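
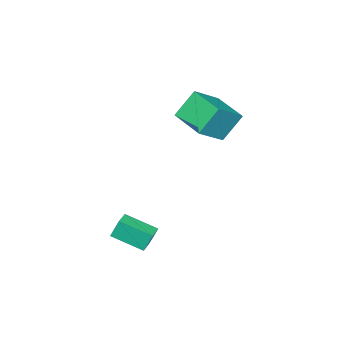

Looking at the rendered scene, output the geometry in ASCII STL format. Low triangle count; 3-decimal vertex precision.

solid 
facet normal -0.796 0.150 -0.586
outer loop
vertex -3.605 -4.304 3.827
vertex -3.051 -2.368 3.571
vertex -2.65 -4.764 2.41
endloop
endfacet
facet normal -0.273 -0.954 0.126
outer loop
vertex -1.129 -5.052 3.529
vertex -3.605 -4.304 3.827
vertex -2.65 -4.764 2.41
endloop
endfacet
facet normal -0.796 0.151 -0.586
outer loop
vertex -2.65 -4.764 2.41
vertex -3.051 -2.368 3.571
vertex -2.095 -2.828 2.154
endloop
endfacet
facet normal 0.540 -0.261 -0.801
outer loop
vertex -2.095 -2.828 2.154
vertex -1.129 -5.052 3.529
vertex -2.65 -4.764 2.41
endloop
endfacet
facet normal -0.540 0.260 0.801
outer loop
vertex -3.605 -4.304 3.827
vertex -1.53 -2.656 4.69
vertex -3.051 -2.368 3.571
endloop
endfacet
facet normal -0.273 -0.954 0.125
outer loop
vertex -2.085 -4.592 4.946
vertex -3.605 -4.304 3.827
vertex -1.129 -5.052 3.529
endloop
endfacet
facet normal -0.540 0.261 0.800
outer loop
vertex -2.085 -4.592 4.946
vertex -1.53 -2.656 4.69
vertex -3.605 -4.304 3.827
endloop
endfacet
facet normal 0.273 0.954 -0.125
outer loop
vertex -3.051 -2.368 3.571
vertex -1.53 -2.656 4.69
vertex -2.095 -2.828 2.154
endloop
endfacet
facet normal 0.540 -0.260 -0.800
outer loop
vertex -0.575 -3.116 3.273
vertex -1.129 -5.052 3.529
vertex -2.095 -2.828 2.154
endloop
endfacet
facet normal 0.273 0.954 -0.126
outer loop
vertex -2.095 -2.828 2.154
vertex -1.53 -2.656 4.69
vertex -0.575 -3.116 3.273
endloop
endfacet
facet normal 0.796 -0.150 0.586
outer loop
vertex -0.575 -3.116 3.273
vertex -2.085 -4.592 4.946
vertex -1.129 -5.052 3.529
endloop
endfacet
facet normal 0.796 -0.151 0.586
outer loop
vertex -1.53 -2.656 4.69
vertex -2.085 -4.592 4.946
vertex -0.575 -3.116 3.273
endloop
endfacet
facet normal -0.924 -0.370 -0.099
outer loop
vertex 3.386 -4.431 -0.931
vertex 2.821 -2.849 -1.575
vertex 3.636 -4.773 -1.99
endloop
endfacet
facet normal 0.315 -0.879 0.358
outer loop
vertex 4.439 -4.451 -1.905
vertex 3.386 -4.431 -0.931
vertex 3.636 -4.773 -1.99
endloop
endfacet
facet normal -0.924 -0.370 -0.098
outer loop
vertex 3.636 -4.773 -1.99
vertex 2.821 -2.849 -1.575
vertex 3.07 -3.191 -2.634
endloop
endfacet
facet normal 0.219 -0.300 -0.929
outer loop
vertex 3.07 -3.191 -2.634
vertex 4.439 -4.451 -1.905
vertex 3.636 -4.773 -1.99
endloop
endfacet
facet normal -0.219 0.300 0.929
outer loop
vertex 3.386 -4.431 -0.931
vertex 3.624 -2.527 -1.49
vertex 2.821 -2.849 -1.575
endloop
endfacet
facet normal 0.314 -0.879 0.358
outer loop
vertex 4.19 -4.109 -0.846
vertex 3.386 -4.431 -0.931
vertex 4.439 -4.451 -1.905
endloop
endfacet
facet normal -0.218 0.300 0.929
outer loop
vertex 4.19 -4.109 -0.846
vertex 3.624 -2.527 -1.49
vertex 3.386 -4.431 -0.931
endloop
endfacet
facet normal -0.315 0.879 -0.358
outer loop
vertex 2.821 -2.849 -1.575
vertex 3.624 -2.527 -1.49
vertex 3.07 -3.191 -2.634
endloop
endfacet
facet normal 0.218 -0.300 -0.929
outer loop
vertex 3.874 -2.869 -2.549
vertex 4.439 -4.451 -1.905
vertex 3.07 -3.191 -2.634
endloop
endfacet
facet normal -0.314 0.879 -0.358
outer loop
vertex 3.07 -3.191 -2.634
vertex 3.624 -2.527 -1.49
vertex 3.874 -2.869 -2.549
endloop
endfacet
facet normal 0.924 0.370 0.098
outer loop
vertex 3.874 -2.869 -2.549
vertex 4.19 -4.109 -0.846
vertex 4.439 -4.451 -1.905
endloop
endfacet
facet normal 0.924 0.370 0.098
outer loop
vertex 3.624 -2.527 -1.49
vertex 4.19 -4.109 -0.846
vertex 3.874 -2.869 -2.549
endloop
endfacet

endsolid


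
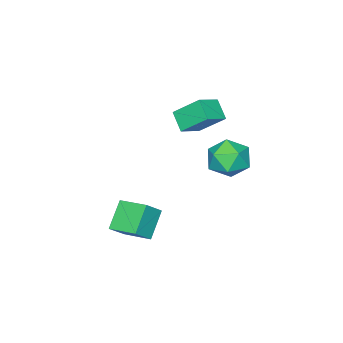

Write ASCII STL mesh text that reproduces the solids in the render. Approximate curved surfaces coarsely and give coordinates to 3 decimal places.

solid 
facet normal -0.680 -0.221 0.699
outer loop
vertex 3.454 -1.874 -1.102
vertex 3.325 -0.302 -0.731
vertex 2.565 -1.751 -1.928
endloop
endfacet
facet normal 0.079 -0.970 -0.229
outer loop
vertex 3.715 -1.378 -3.109
vertex 3.454 -1.874 -1.102
vertex 2.565 -1.751 -1.928
endloop
endfacet
facet normal -0.680 -0.221 0.699
outer loop
vertex 2.565 -1.751 -1.928
vertex 3.325 -0.302 -0.731
vertex 2.436 -0.18 -1.557
endloop
endfacet
facet normal -0.728 0.100 -0.678
outer loop
vertex 2.436 -0.18 -1.557
vertex 3.715 -1.378 -3.109
vertex 2.565 -1.751 -1.928
endloop
endfacet
facet normal 0.728 -0.100 0.678
outer loop
vertex 3.454 -1.874 -1.102
vertex 4.475 0.071 -1.912
vertex 3.325 -0.302 -0.731
endloop
endfacet
facet normal 0.080 -0.970 -0.229
outer loop
vertex 4.604 -1.5 -2.283
vertex 3.454 -1.874 -1.102
vertex 3.715 -1.378 -3.109
endloop
endfacet
facet normal 0.729 -0.100 0.678
outer loop
vertex 4.604 -1.5 -2.283
vertex 4.475 0.071 -1.912
vertex 3.454 -1.874 -1.102
endloop
endfacet
facet normal -0.080 0.970 0.229
outer loop
vertex 3.325 -0.302 -0.731
vertex 4.475 0.071 -1.912
vertex 2.436 -0.18 -1.557
endloop
endfacet
facet normal -0.729 0.100 -0.678
outer loop
vertex 3.586 0.194 -2.738
vertex 3.715 -1.378 -3.109
vertex 2.436 -0.18 -1.557
endloop
endfacet
facet normal -0.079 0.970 0.230
outer loop
vertex 2.436 -0.18 -1.557
vertex 4.475 0.071 -1.912
vertex 3.586 0.194 -2.738
endloop
endfacet
facet normal 0.680 0.221 -0.699
outer loop
vertex 3.586 0.194 -2.738
vertex 4.604 -1.5 -2.283
vertex 3.715 -1.378 -3.109
endloop
endfacet
facet normal 0.680 0.221 -0.699
outer loop
vertex 4.475 0.071 -1.912
vertex 4.604 -1.5 -2.283
vertex 3.586 0.194 -2.738
endloop
endfacet
facet normal 0.349 0.115 0.930
outer loop
vertex -2.098 0.63 0.453
vertex -2.496 -0.486 0.74
vertex -1.369 -0.336 0.298
endloop
endfacet
facet normal 0.742 0.485 0.463
outer loop
vertex -2.098 0.63 0.453
vertex -1.369 -0.336 0.298
vertex -1.411 0.538 -0.551
endloop
endfacet
facet normal 0.310 0.942 0.126
outer loop
vertex -2.098 0.63 0.453
vertex -1.411 0.538 -0.551
vertex -2.564 0.928 -0.634
endloop
endfacet
facet normal -0.350 0.854 0.384
outer loop
vertex -2.098 0.63 0.453
vertex -2.564 0.928 -0.634
vertex -3.234 0.295 0.164
endloop
endfacet
facet normal -0.325 0.343 0.881
outer loop
vertex -2.098 0.63 0.453
vertex -3.234 0.295 0.164
vertex -2.496 -0.486 0.74
endloop
endfacet
facet normal 0.999 0.027 -0.021
outer loop
vertex -1.411 0.538 -0.551
vertex -1.369 -0.336 0.298
vertex -1.386 -0.635 -0.884
endloop
endfacet
facet normal 0.364 -0.572 0.735
outer loop
vertex -1.369 -0.336 0.298
vertex -2.496 -0.486 0.74
vertex -2.056 -1.268 -0.086
endloop
endfacet
facet normal -0.726 -0.202 0.657
outer loop
vertex -2.496 -0.486 0.74
vertex -3.234 0.295 0.164
vertex -3.209 -0.878 -0.169
endloop
endfacet
facet normal -0.766 0.625 -0.147
outer loop
vertex -3.234 0.295 0.164
vertex -2.564 0.928 -0.634
vertex -3.251 -0.004 -1.018
endloop
endfacet
facet normal 0.300 0.767 -0.567
outer loop
vertex -2.564 0.928 -0.634
vertex -1.411 0.538 -0.551
vertex -2.124 0.146 -1.46
endloop
endfacet
facet normal 0.350 -0.854 -0.384
outer loop
vertex -2.522 -0.97 -1.173
vertex -1.386 -0.635 -0.884
vertex -2.056 -1.268 -0.086
endloop
endfacet
facet normal -0.310 -0.942 -0.126
outer loop
vertex -2.522 -0.97 -1.173
vertex -2.056 -1.268 -0.086
vertex -3.209 -0.878 -0.169
endloop
endfacet
facet normal -0.742 -0.485 -0.463
outer loop
vertex -2.522 -0.97 -1.173
vertex -3.209 -0.878 -0.169
vertex -3.251 -0.004 -1.018
endloop
endfacet
facet normal -0.349 -0.115 -0.930
outer loop
vertex -2.522 -0.97 -1.173
vertex -3.251 -0.004 -1.018
vertex -2.124 0.146 -1.46
endloop
endfacet
facet normal 0.325 -0.343 -0.881
outer loop
vertex -2.522 -0.97 -1.173
vertex -2.124 0.146 -1.46
vertex -1.386 -0.635 -0.884
endloop
endfacet
facet normal 0.766 -0.625 0.147
outer loop
vertex -2.056 -1.268 -0.086
vertex -1.386 -0.635 -0.884
vertex -1.369 -0.336 0.298
endloop
endfacet
facet normal -0.300 -0.767 0.567
outer loop
vertex -3.209 -0.878 -0.169
vertex -2.056 -1.268 -0.086
vertex -2.496 -0.486 0.74
endloop
endfacet
facet normal -0.999 -0.027 0.021
outer loop
vertex -3.251 -0.004 -1.018
vertex -3.209 -0.878 -0.169
vertex -3.234 0.295 0.164
endloop
endfacet
facet normal -0.364 0.572 -0.735
outer loop
vertex -2.124 0.146 -1.46
vertex -3.251 -0.004 -1.018
vertex -2.564 0.928 -0.634
endloop
endfacet
facet normal 0.726 0.202 -0.657
outer loop
vertex -1.386 -0.635 -0.884
vertex -2.124 0.146 -1.46
vertex -1.411 0.538 -0.551
endloop
endfacet
facet normal -0.914 0.051 -0.403
outer loop
vertex -2.327 -2.599 1.853
vertex -2.786 -1.325 3.054
vertex -1.936 -1.727 1.078
endloop
endfacet
facet normal 0.254 -0.704 -0.663
outer loop
vertex -0.694 -1.795 1.626
vertex -2.327 -2.599 1.853
vertex -1.936 -1.727 1.078
endloop
endfacet
facet normal -0.914 0.050 -0.403
outer loop
vertex -1.936 -1.727 1.078
vertex -2.786 -1.325 3.054
vertex -2.396 -0.453 2.279
endloop
endfacet
facet normal 0.317 0.709 -0.630
outer loop
vertex -2.396 -0.453 2.279
vertex -0.694 -1.795 1.626
vertex -1.936 -1.727 1.078
endloop
endfacet
facet normal -0.317 -0.709 0.630
outer loop
vertex -2.327 -2.599 1.853
vertex -1.544 -1.393 3.602
vertex -2.786 -1.325 3.054
endloop
endfacet
facet normal 0.254 -0.704 -0.664
outer loop
vertex -1.084 -2.667 2.401
vertex -2.327 -2.599 1.853
vertex -0.694 -1.795 1.626
endloop
endfacet
facet normal -0.317 -0.709 0.630
outer loop
vertex -1.084 -2.667 2.401
vertex -1.544 -1.393 3.602
vertex -2.327 -2.599 1.853
endloop
endfacet
facet normal -0.254 0.704 0.664
outer loop
vertex -2.786 -1.325 3.054
vertex -1.544 -1.393 3.602
vertex -2.396 -0.453 2.279
endloop
endfacet
facet normal 0.317 0.709 -0.631
outer loop
vertex -1.153 -0.521 2.827
vertex -0.694 -1.795 1.626
vertex -2.396 -0.453 2.279
endloop
endfacet
facet normal -0.254 0.704 0.664
outer loop
vertex -2.396 -0.453 2.279
vertex -1.544 -1.393 3.602
vertex -1.153 -0.521 2.827
endloop
endfacet
facet normal 0.914 -0.051 0.403
outer loop
vertex -1.153 -0.521 2.827
vertex -1.084 -2.667 2.401
vertex -0.694 -1.795 1.626
endloop
endfacet
facet normal 0.913 -0.051 0.404
outer loop
vertex -1.544 -1.393 3.602
vertex -1.084 -2.667 2.401
vertex -1.153 -0.521 2.827
endloop
endfacet

endsolid


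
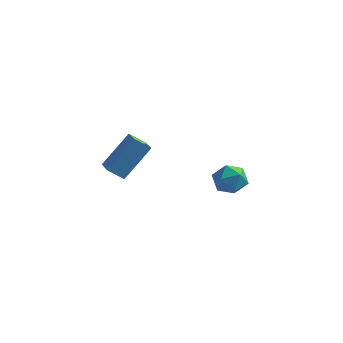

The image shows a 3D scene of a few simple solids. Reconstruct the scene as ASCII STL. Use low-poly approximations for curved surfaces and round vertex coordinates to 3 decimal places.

solid 
facet normal -0.746 0.328 0.580
outer loop
vertex 1.646 3.405 -2.675
vertex 2.194 3.609 -2.085
vertex 1.985 4.163 -2.667
endloop
endfacet
facet normal -0.907 0.407 -0.111
outer loop
vertex 1.646 3.405 -2.675
vertex 1.985 4.163 -2.667
vertex 1.891 3.758 -3.386
endloop
endfacet
facet normal -0.877 -0.236 -0.419
outer loop
vertex 1.646 3.405 -2.675
vertex 1.891 3.758 -3.386
vertex 2.042 2.953 -3.249
endloop
endfacet
facet normal -0.697 -0.713 0.081
outer loop
vertex 1.646 3.405 -2.675
vertex 2.042 2.953 -3.249
vertex 2.229 2.861 -2.445
endloop
endfacet
facet normal -0.616 -0.365 0.698
outer loop
vertex 1.646 3.405 -2.675
vertex 2.229 2.861 -2.445
vertex 2.194 3.609 -2.085
endloop
endfacet
facet normal -0.404 0.819 -0.408
outer loop
vertex 1.891 3.758 -3.386
vertex 1.985 4.163 -2.667
vertex 2.591 4.179 -3.235
endloop
endfacet
facet normal -0.145 0.690 0.709
outer loop
vertex 1.985 4.163 -2.667
vertex 2.194 3.609 -2.085
vertex 2.778 4.087 -2.431
endloop
endfacet
facet normal 0.065 -0.430 0.900
outer loop
vertex 2.194 3.609 -2.085
vertex 2.229 2.861 -2.445
vertex 2.929 3.282 -2.294
endloop
endfacet
facet normal -0.066 -0.993 -0.098
outer loop
vertex 2.229 2.861 -2.445
vertex 2.042 2.953 -3.249
vertex 2.835 2.877 -3.013
endloop
endfacet
facet normal -0.357 -0.221 -0.908
outer loop
vertex 2.042 2.953 -3.249
vertex 1.891 3.758 -3.386
vertex 2.626 3.431 -3.595
endloop
endfacet
facet normal 0.697 0.713 -0.081
outer loop
vertex 3.174 3.635 -3.005
vertex 2.591 4.179 -3.235
vertex 2.778 4.087 -2.431
endloop
endfacet
facet normal 0.877 0.236 0.419
outer loop
vertex 3.174 3.635 -3.005
vertex 2.778 4.087 -2.431
vertex 2.929 3.282 -2.294
endloop
endfacet
facet normal 0.907 -0.407 0.111
outer loop
vertex 3.174 3.635 -3.005
vertex 2.929 3.282 -2.294
vertex 2.835 2.877 -3.013
endloop
endfacet
facet normal 0.746 -0.328 -0.580
outer loop
vertex 3.174 3.635 -3.005
vertex 2.835 2.877 -3.013
vertex 2.626 3.431 -3.595
endloop
endfacet
facet normal 0.616 0.365 -0.698
outer loop
vertex 3.174 3.635 -3.005
vertex 2.626 3.431 -3.595
vertex 2.591 4.179 -3.235
endloop
endfacet
facet normal 0.066 0.993 0.098
outer loop
vertex 2.778 4.087 -2.431
vertex 2.591 4.179 -3.235
vertex 1.985 4.163 -2.667
endloop
endfacet
facet normal 0.357 0.221 0.908
outer loop
vertex 2.929 3.282 -2.294
vertex 2.778 4.087 -2.431
vertex 2.194 3.609 -2.085
endloop
endfacet
facet normal 0.404 -0.819 0.408
outer loop
vertex 2.835 2.877 -3.013
vertex 2.929 3.282 -2.294
vertex 2.229 2.861 -2.445
endloop
endfacet
facet normal 0.145 -0.690 -0.709
outer loop
vertex 2.626 3.431 -3.595
vertex 2.835 2.877 -3.013
vertex 2.042 2.953 -3.249
endloop
endfacet
facet normal -0.065 0.430 -0.900
outer loop
vertex 2.591 4.179 -3.235
vertex 2.626 3.431 -3.595
vertex 1.891 3.758 -3.386
endloop
endfacet
facet normal -0.495 0.808 -0.319
outer loop
vertex -1.233 -1.599 0.441
vertex -0.479 -0.616 1.761
vertex -0.6 -1.41 -0.062
endloop
endfacet
facet normal -0.417 -0.543 -0.729
outer loop
vertex -0.041 -2.324 0.299
vertex -1.233 -1.599 0.441
vertex -0.6 -1.41 -0.062
endloop
endfacet
facet normal -0.494 0.809 -0.319
outer loop
vertex -0.6 -1.41 -0.062
vertex -0.479 -0.616 1.761
vertex 0.154 -0.428 1.258
endloop
endfacet
facet normal 0.763 0.228 -0.605
outer loop
vertex 0.154 -0.428 1.258
vertex -0.041 -2.324 0.299
vertex -0.6 -1.41 -0.062
endloop
endfacet
facet normal -0.763 -0.228 0.605
outer loop
vertex -1.233 -1.599 0.441
vertex 0.08 -1.53 2.122
vertex -0.479 -0.616 1.761
endloop
endfacet
facet normal -0.417 -0.543 -0.728
outer loop
vertex -0.674 -2.512 0.802
vertex -1.233 -1.599 0.441
vertex -0.041 -2.324 0.299
endloop
endfacet
facet normal -0.763 -0.228 0.605
outer loop
vertex -0.674 -2.512 0.802
vertex 0.08 -1.53 2.122
vertex -1.233 -1.599 0.441
endloop
endfacet
facet normal 0.418 0.543 0.728
outer loop
vertex -0.479 -0.616 1.761
vertex 0.08 -1.53 2.122
vertex 0.154 -0.428 1.258
endloop
endfacet
facet normal 0.763 0.228 -0.605
outer loop
vertex 0.713 -1.341 1.619
vertex -0.041 -2.324 0.299
vertex 0.154 -0.428 1.258
endloop
endfacet
facet normal 0.417 0.543 0.729
outer loop
vertex 0.154 -0.428 1.258
vertex 0.08 -1.53 2.122
vertex 0.713 -1.341 1.619
endloop
endfacet
facet normal 0.494 -0.808 0.320
outer loop
vertex 0.713 -1.341 1.619
vertex -0.674 -2.512 0.802
vertex -0.041 -2.324 0.299
endloop
endfacet
facet normal 0.495 -0.808 0.319
outer loop
vertex 0.08 -1.53 2.122
vertex -0.674 -2.512 0.802
vertex 0.713 -1.341 1.619
endloop
endfacet

endsolid


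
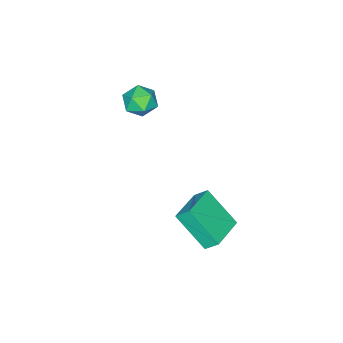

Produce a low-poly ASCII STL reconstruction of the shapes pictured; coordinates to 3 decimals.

solid 
facet normal -0.611 0.151 0.777
outer loop
vertex 2.612 0.119 2.646
vertex 3.11 -0.324 3.124
vertex 3.221 0.486 3.054
endloop
endfacet
facet normal -0.637 0.701 0.321
outer loop
vertex 2.612 0.119 2.646
vertex 3.221 0.486 3.054
vertex 3.062 0.697 2.278
endloop
endfacet
facet normal -0.836 0.449 -0.316
outer loop
vertex 2.612 0.119 2.646
vertex 3.062 0.697 2.278
vertex 2.852 0.018 1.868
endloop
endfacet
facet normal -0.933 -0.255 -0.255
outer loop
vertex 2.612 0.119 2.646
vertex 2.852 0.018 1.868
vertex 2.882 -0.613 2.391
endloop
endfacet
facet normal -0.794 -0.439 0.420
outer loop
vertex 2.612 0.119 2.646
vertex 2.882 -0.613 2.391
vertex 3.11 -0.324 3.124
endloop
endfacet
facet normal 0.021 0.966 0.258
outer loop
vertex 3.062 0.697 2.278
vertex 3.221 0.486 3.054
vertex 3.838 0.613 2.529
endloop
endfacet
facet normal 0.063 0.077 0.995
outer loop
vertex 3.221 0.486 3.054
vertex 3.11 -0.324 3.124
vertex 3.868 -0.018 3.052
endloop
endfacet
facet normal -0.230 -0.879 0.418
outer loop
vertex 3.11 -0.324 3.124
vertex 2.882 -0.613 2.391
vertex 3.658 -0.697 2.642
endloop
endfacet
facet normal -0.455 -0.581 -0.675
outer loop
vertex 2.882 -0.613 2.391
vertex 2.852 0.018 1.868
vertex 3.499 -0.486 1.866
endloop
endfacet
facet normal -0.299 0.559 -0.773
outer loop
vertex 2.852 0.018 1.868
vertex 3.062 0.697 2.278
vertex 3.61 0.324 1.796
endloop
endfacet
facet normal 0.933 0.255 0.255
outer loop
vertex 4.108 -0.119 2.274
vertex 3.838 0.613 2.529
vertex 3.868 -0.018 3.052
endloop
endfacet
facet normal 0.836 -0.449 0.316
outer loop
vertex 4.108 -0.119 2.274
vertex 3.868 -0.018 3.052
vertex 3.658 -0.697 2.642
endloop
endfacet
facet normal 0.637 -0.701 -0.321
outer loop
vertex 4.108 -0.119 2.274
vertex 3.658 -0.697 2.642
vertex 3.499 -0.486 1.866
endloop
endfacet
facet normal 0.611 -0.151 -0.777
outer loop
vertex 4.108 -0.119 2.274
vertex 3.499 -0.486 1.866
vertex 3.61 0.324 1.796
endloop
endfacet
facet normal 0.794 0.439 -0.420
outer loop
vertex 4.108 -0.119 2.274
vertex 3.61 0.324 1.796
vertex 3.838 0.613 2.529
endloop
endfacet
facet normal 0.455 0.581 0.675
outer loop
vertex 3.868 -0.018 3.052
vertex 3.838 0.613 2.529
vertex 3.221 0.486 3.054
endloop
endfacet
facet normal 0.299 -0.559 0.773
outer loop
vertex 3.658 -0.697 2.642
vertex 3.868 -0.018 3.052
vertex 3.11 -0.324 3.124
endloop
endfacet
facet normal -0.021 -0.966 -0.258
outer loop
vertex 3.499 -0.486 1.866
vertex 3.658 -0.697 2.642
vertex 2.882 -0.613 2.391
endloop
endfacet
facet normal -0.063 -0.077 -0.995
outer loop
vertex 3.61 0.324 1.796
vertex 3.499 -0.486 1.866
vertex 2.852 0.018 1.868
endloop
endfacet
facet normal 0.230 0.879 -0.418
outer loop
vertex 3.838 0.613 2.529
vertex 3.61 0.324 1.796
vertex 3.062 0.697 2.278
endloop
endfacet
facet normal -0.974 -0.192 -0.121
outer loop
vertex 3.316 2.82 -2.333
vertex 3.131 3.38 -1.735
vertex 3.203 4.275 -3.73
endloop
endfacet
facet normal 0.220 -0.667 -0.712
outer loop
vertex 4.849 4.6 -3.525
vertex 3.316 2.82 -2.333
vertex 3.203 4.275 -3.73
endloop
endfacet
facet normal -0.974 -0.192 -0.121
outer loop
vertex 3.203 4.275 -3.73
vertex 3.131 3.38 -1.735
vertex 3.018 4.835 -3.132
endloop
endfacet
facet normal -0.056 0.720 -0.692
outer loop
vertex 3.018 4.835 -3.132
vertex 4.849 4.6 -3.525
vertex 3.203 4.275 -3.73
endloop
endfacet
facet normal 0.056 -0.720 0.692
outer loop
vertex 3.316 2.82 -2.333
vertex 4.777 3.705 -1.53
vertex 3.131 3.38 -1.735
endloop
endfacet
facet normal 0.220 -0.667 -0.712
outer loop
vertex 4.962 3.145 -2.128
vertex 3.316 2.82 -2.333
vertex 4.849 4.6 -3.525
endloop
endfacet
facet normal 0.056 -0.720 0.692
outer loop
vertex 4.962 3.145 -2.128
vertex 4.777 3.705 -1.53
vertex 3.316 2.82 -2.333
endloop
endfacet
facet normal -0.220 0.667 0.712
outer loop
vertex 3.131 3.38 -1.735
vertex 4.777 3.705 -1.53
vertex 3.018 4.835 -3.132
endloop
endfacet
facet normal -0.056 0.720 -0.692
outer loop
vertex 4.664 5.16 -2.927
vertex 4.849 4.6 -3.525
vertex 3.018 4.835 -3.132
endloop
endfacet
facet normal -0.220 0.667 0.712
outer loop
vertex 3.018 4.835 -3.132
vertex 4.777 3.705 -1.53
vertex 4.664 5.16 -2.927
endloop
endfacet
facet normal 0.974 0.192 0.121
outer loop
vertex 4.664 5.16 -2.927
vertex 4.962 3.145 -2.128
vertex 4.849 4.6 -3.525
endloop
endfacet
facet normal 0.974 0.192 0.121
outer loop
vertex 4.777 3.705 -1.53
vertex 4.962 3.145 -2.128
vertex 4.664 5.16 -2.927
endloop
endfacet

endsolid


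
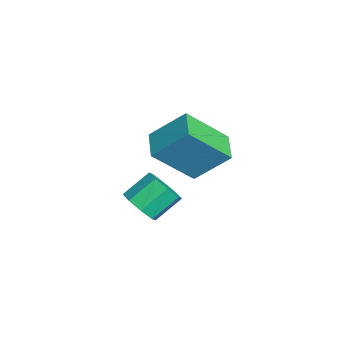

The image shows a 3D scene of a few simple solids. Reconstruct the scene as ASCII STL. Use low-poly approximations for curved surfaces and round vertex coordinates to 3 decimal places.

solid 
facet normal -0.978 0.047 0.202
outer loop
vertex -0.737 -0.387 0.154
vertex -0.435 0.83 1.331
vertex -0.969 1.086 -1.31
endloop
endfacet
facet normal -0.176 -0.708 -0.684
outer loop
vertex 0.195 1.03 -1.551
vertex -0.737 -0.387 0.154
vertex -0.969 1.086 -1.31
endloop
endfacet
facet normal -0.978 0.047 0.202
outer loop
vertex -0.969 1.086 -1.31
vertex -0.435 0.83 1.331
vertex -0.667 2.303 -0.133
endloop
endfacet
facet normal -0.111 0.705 -0.700
outer loop
vertex -0.667 2.303 -0.133
vertex 0.195 1.03 -1.551
vertex -0.969 1.086 -1.31
endloop
endfacet
facet normal 0.111 -0.705 0.700
outer loop
vertex -0.737 -0.387 0.154
vertex 0.729 0.774 1.09
vertex -0.435 0.83 1.331
endloop
endfacet
facet normal -0.176 -0.708 -0.684
outer loop
vertex 0.427 -0.443 -0.087
vertex -0.737 -0.387 0.154
vertex 0.195 1.03 -1.551
endloop
endfacet
facet normal 0.111 -0.705 0.700
outer loop
vertex 0.427 -0.443 -0.087
vertex 0.729 0.774 1.09
vertex -0.737 -0.387 0.154
endloop
endfacet
facet normal 0.176 0.708 0.684
outer loop
vertex -0.435 0.83 1.331
vertex 0.729 0.774 1.09
vertex -0.667 2.303 -0.133
endloop
endfacet
facet normal -0.111 0.705 -0.700
outer loop
vertex 0.497 2.247 -0.374
vertex 0.195 1.03 -1.551
vertex -0.667 2.303 -0.133
endloop
endfacet
facet normal 0.176 0.708 0.684
outer loop
vertex -0.667 2.303 -0.133
vertex 0.729 0.774 1.09
vertex 0.497 2.247 -0.374
endloop
endfacet
facet normal 0.978 -0.047 -0.202
outer loop
vertex 0.497 2.247 -0.374
vertex 0.427 -0.443 -0.087
vertex 0.195 1.03 -1.551
endloop
endfacet
facet normal 0.978 -0.047 -0.202
outer loop
vertex 0.729 0.774 1.09
vertex 0.427 -0.443 -0.087
vertex 0.497 2.247 -0.374
endloop
endfacet
facet normal 0.292 -0.745 -0.600
outer loop
vertex -0.633 -1.106 -3.108
vertex -0.941 -0.72 -3.737
vertex -0.228 -0.732 -3.375
endloop
endfacet
facet normal 0.691 -0.269 0.671
outer loop
vertex -0.633 -1.106 -3.108
vertex -0.228 -0.732 -3.375
vertex -1.01 -0.146 -2.334
endloop
endfacet
facet normal 0.691 -0.269 0.671
outer loop
vertex -1.01 -0.146 -2.334
vertex -0.228 -0.732 -3.375
vertex -0.606 0.228 -2.6
endloop
endfacet
facet normal -0.293 0.744 0.601
outer loop
vertex -1.01 -0.146 -2.334
vertex -0.606 0.228 -2.6
vertex -1.319 0.24 -2.963
endloop
endfacet
facet normal 0.292 -0.745 -0.600
outer loop
vertex -0.228 -0.732 -3.375
vertex -0.941 -0.72 -3.737
vertex -0.241 -0.351 -3.854
endloop
endfacet
facet normal 0.956 0.242 0.167
outer loop
vertex -0.228 -0.732 -3.375
vertex -0.241 -0.351 -3.854
vertex -0.606 0.228 -2.6
endloop
endfacet
facet normal 0.956 0.242 0.167
outer loop
vertex -0.606 0.228 -2.6
vertex -0.241 -0.351 -3.854
vertex -0.619 0.609 -3.079
endloop
endfacet
facet normal -0.293 0.744 0.600
outer loop
vertex -0.606 0.228 -2.6
vertex -0.619 0.609 -3.079
vertex -1.319 0.24 -2.963
endloop
endfacet
facet normal 0.292 -0.744 -0.601
outer loop
vertex -0.241 -0.351 -3.854
vertex -0.941 -0.72 -3.737
vertex -0.664 -0.186 -4.264
endloop
endfacet
facet normal 0.661 0.612 -0.435
outer loop
vertex -0.241 -0.351 -3.854
vertex -0.664 -0.186 -4.264
vertex -0.619 0.609 -3.079
endloop
endfacet
facet normal 0.661 0.611 -0.435
outer loop
vertex -0.619 0.609 -3.079
vertex -0.664 -0.186 -4.264
vertex -1.042 0.774 -3.49
endloop
endfacet
facet normal -0.293 0.744 0.600
outer loop
vertex -0.619 0.609 -3.079
vertex -1.042 0.774 -3.49
vertex -1.319 0.24 -2.963
endloop
endfacet
facet normal 0.292 -0.744 -0.600
outer loop
vertex -0.664 -0.186 -4.264
vertex -0.941 -0.72 -3.737
vertex -1.25 -0.334 -4.366
endloop
endfacet
facet normal -0.021 0.622 -0.782
outer loop
vertex -0.664 -0.186 -4.264
vertex -1.25 -0.334 -4.366
vertex -1.042 0.774 -3.49
endloop
endfacet
facet normal -0.021 0.622 -0.782
outer loop
vertex -1.042 0.774 -3.49
vertex -1.25 -0.334 -4.366
vertex -1.627 0.626 -3.592
endloop
endfacet
facet normal -0.293 0.744 0.600
outer loop
vertex -1.042 0.774 -3.49
vertex -1.627 0.626 -3.592
vertex -1.319 0.24 -2.963
endloop
endfacet
facet normal 0.293 -0.744 -0.601
outer loop
vertex -1.25 -0.334 -4.366
vertex -0.941 -0.72 -3.737
vertex -1.654 -0.708 -4.1
endloop
endfacet
facet normal -0.691 0.269 -0.671
outer loop
vertex -1.25 -0.334 -4.366
vertex -1.654 -0.708 -4.1
vertex -1.627 0.626 -3.592
endloop
endfacet
facet normal -0.691 0.269 -0.671
outer loop
vertex -1.627 0.626 -3.592
vertex -1.654 -0.708 -4.1
vertex -2.032 0.252 -3.325
endloop
endfacet
facet normal -0.292 0.745 0.600
outer loop
vertex -1.627 0.626 -3.592
vertex -2.032 0.252 -3.325
vertex -1.319 0.24 -2.963
endloop
endfacet
facet normal 0.293 -0.744 -0.600
outer loop
vertex -1.654 -0.708 -4.1
vertex -0.941 -0.72 -3.737
vertex -1.641 -1.089 -3.621
endloop
endfacet
facet normal -0.956 -0.242 -0.167
outer loop
vertex -1.654 -0.708 -4.1
vertex -1.641 -1.089 -3.621
vertex -2.032 0.252 -3.325
endloop
endfacet
facet normal -0.956 -0.242 -0.167
outer loop
vertex -2.032 0.252 -3.325
vertex -1.641 -1.089 -3.621
vertex -2.019 -0.129 -2.846
endloop
endfacet
facet normal -0.292 0.745 0.600
outer loop
vertex -2.032 0.252 -3.325
vertex -2.019 -0.129 -2.846
vertex -1.319 0.24 -2.963
endloop
endfacet
facet normal 0.293 -0.744 -0.600
outer loop
vertex -1.641 -1.089 -3.621
vertex -0.941 -0.72 -3.737
vertex -1.218 -1.254 -3.21
endloop
endfacet
facet normal -0.661 -0.611 0.435
outer loop
vertex -1.641 -1.089 -3.621
vertex -1.218 -1.254 -3.21
vertex -2.019 -0.129 -2.846
endloop
endfacet
facet normal -0.661 -0.611 0.436
outer loop
vertex -2.019 -0.129 -2.846
vertex -1.218 -1.254 -3.21
vertex -1.596 -0.294 -2.436
endloop
endfacet
facet normal -0.292 0.744 0.601
outer loop
vertex -2.019 -0.129 -2.846
vertex -1.596 -0.294 -2.436
vertex -1.319 0.24 -2.963
endloop
endfacet
facet normal 0.293 -0.744 -0.600
outer loop
vertex -1.218 -1.254 -3.21
vertex -0.941 -0.72 -3.737
vertex -0.633 -1.106 -3.108
endloop
endfacet
facet normal 0.021 -0.622 0.782
outer loop
vertex -1.218 -1.254 -3.21
vertex -0.633 -1.106 -3.108
vertex -1.596 -0.294 -2.436
endloop
endfacet
facet normal 0.021 -0.622 0.782
outer loop
vertex -1.596 -0.294 -2.436
vertex -0.633 -1.106 -3.108
vertex -1.01 -0.146 -2.334
endloop
endfacet
facet normal -0.292 0.744 0.600
outer loop
vertex -1.596 -0.294 -2.436
vertex -1.01 -0.146 -2.334
vertex -1.319 0.24 -2.963
endloop
endfacet

endsolid


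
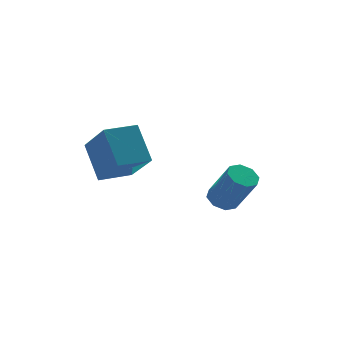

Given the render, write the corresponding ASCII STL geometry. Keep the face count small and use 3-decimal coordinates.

solid 
facet normal -0.996 -0.079 0.042
outer loop
vertex -4.029 -3.534 3.712
vertex -4.207 -2.039 2.292
vertex -3.987 -4.75 2.426
endloop
endfacet
facet normal 0.086 -0.722 0.686
outer loop
vertex -2.613 -4.641 2.368
vertex -4.029 -3.534 3.712
vertex -3.987 -4.75 2.426
endloop
endfacet
facet normal -0.996 -0.079 0.042
outer loop
vertex -3.987 -4.75 2.426
vertex -4.207 -2.039 2.292
vertex -4.165 -3.255 1.006
endloop
endfacet
facet normal 0.024 -0.687 -0.726
outer loop
vertex -4.165 -3.255 1.006
vertex -2.613 -4.641 2.368
vertex -3.987 -4.75 2.426
endloop
endfacet
facet normal -0.024 0.687 0.726
outer loop
vertex -4.029 -3.534 3.712
vertex -2.833 -1.93 2.234
vertex -4.207 -2.039 2.292
endloop
endfacet
facet normal 0.086 -0.722 0.686
outer loop
vertex -2.655 -3.425 3.654
vertex -4.029 -3.534 3.712
vertex -2.613 -4.641 2.368
endloop
endfacet
facet normal -0.024 0.687 0.726
outer loop
vertex -2.655 -3.425 3.654
vertex -2.833 -1.93 2.234
vertex -4.029 -3.534 3.712
endloop
endfacet
facet normal -0.086 0.722 -0.686
outer loop
vertex -4.207 -2.039 2.292
vertex -2.833 -1.93 2.234
vertex -4.165 -3.255 1.006
endloop
endfacet
facet normal 0.024 -0.687 -0.726
outer loop
vertex -2.791 -3.146 0.948
vertex -2.613 -4.641 2.368
vertex -4.165 -3.255 1.006
endloop
endfacet
facet normal -0.086 0.722 -0.686
outer loop
vertex -4.165 -3.255 1.006
vertex -2.833 -1.93 2.234
vertex -2.791 -3.146 0.948
endloop
endfacet
facet normal 0.996 0.079 -0.042
outer loop
vertex -2.791 -3.146 0.948
vertex -2.655 -3.425 3.654
vertex -2.613 -4.641 2.368
endloop
endfacet
facet normal 0.996 0.079 -0.042
outer loop
vertex -2.833 -1.93 2.234
vertex -2.655 -3.425 3.654
vertex -2.791 -3.146 0.948
endloop
endfacet
facet normal -0.253 0.453 -0.854
outer loop
vertex 1.498 -2.759 -1.125
vertex 0.936 -3.141 -1.161
vertex 1.091 -2.538 -0.887
endloop
endfacet
facet normal 0.570 0.784 0.247
outer loop
vertex 1.498 -2.759 -1.125
vertex 1.091 -2.538 -0.887
vertex 1.966 -3.597 0.457
endloop
endfacet
facet normal 0.570 0.784 0.247
outer loop
vertex 1.966 -3.597 0.457
vertex 1.091 -2.538 -0.887
vertex 1.559 -3.376 0.694
endloop
endfacet
facet normal 0.253 -0.452 0.855
outer loop
vertex 1.966 -3.597 0.457
vertex 1.559 -3.376 0.694
vertex 1.404 -3.979 0.421
endloop
endfacet
facet normal -0.252 0.453 -0.855
outer loop
vertex 1.091 -2.538 -0.887
vertex 0.936 -3.141 -1.161
vertex 0.593 -2.67 -0.81
endloop
endfacet
facet normal -0.150 0.855 0.497
outer loop
vertex 1.091 -2.538 -0.887
vertex 0.593 -2.67 -0.81
vertex 1.559 -3.376 0.694
endloop
endfacet
facet normal -0.149 0.855 0.497
outer loop
vertex 1.559 -3.376 0.694
vertex 0.593 -2.67 -0.81
vertex 1.061 -3.508 0.772
endloop
endfacet
facet normal 0.254 -0.452 0.855
outer loop
vertex 1.559 -3.376 0.694
vertex 1.061 -3.508 0.772
vertex 1.404 -3.979 0.421
endloop
endfacet
facet normal -0.254 0.452 -0.855
outer loop
vertex 0.593 -2.67 -0.81
vertex 0.936 -3.141 -1.161
vertex 0.297 -3.078 -0.938
endloop
endfacet
facet normal -0.782 0.424 0.456
outer loop
vertex 0.593 -2.67 -0.81
vertex 0.297 -3.078 -0.938
vertex 1.061 -3.508 0.772
endloop
endfacet
facet normal -0.783 0.424 0.456
outer loop
vertex 1.061 -3.508 0.772
vertex 0.297 -3.078 -0.938
vertex 0.765 -3.916 0.643
endloop
endfacet
facet normal 0.252 -0.453 0.855
outer loop
vertex 1.061 -3.508 0.772
vertex 0.765 -3.916 0.643
vertex 1.404 -3.979 0.421
endloop
endfacet
facet normal -0.253 0.453 -0.854
outer loop
vertex 0.297 -3.078 -0.938
vertex 0.936 -3.141 -1.161
vertex 0.374 -3.523 -1.197
endloop
endfacet
facet normal -0.956 -0.252 0.149
outer loop
vertex 0.297 -3.078 -0.938
vertex 0.374 -3.523 -1.197
vertex 0.765 -3.916 0.643
endloop
endfacet
facet normal -0.956 -0.252 0.149
outer loop
vertex 0.765 -3.916 0.643
vertex 0.374 -3.523 -1.197
vertex 0.842 -4.361 0.385
endloop
endfacet
facet normal 0.253 -0.452 0.855
outer loop
vertex 0.765 -3.916 0.643
vertex 0.842 -4.361 0.385
vertex 1.404 -3.979 0.421
endloop
endfacet
facet normal -0.253 0.452 -0.855
outer loop
vertex 0.374 -3.523 -1.197
vertex 0.936 -3.141 -1.161
vertex 0.781 -3.744 -1.434
endloop
endfacet
facet normal -0.569 -0.784 -0.247
outer loop
vertex 0.374 -3.523 -1.197
vertex 0.781 -3.744 -1.434
vertex 0.842 -4.361 0.385
endloop
endfacet
facet normal -0.570 -0.784 -0.247
outer loop
vertex 0.842 -4.361 0.385
vertex 0.781 -3.744 -1.434
vertex 1.249 -4.582 0.147
endloop
endfacet
facet normal 0.253 -0.453 0.854
outer loop
vertex 0.842 -4.361 0.385
vertex 1.249 -4.582 0.147
vertex 1.404 -3.979 0.421
endloop
endfacet
facet normal -0.254 0.452 -0.855
outer loop
vertex 0.781 -3.744 -1.434
vertex 0.936 -3.141 -1.161
vertex 1.279 -3.612 -1.512
endloop
endfacet
facet normal 0.149 -0.855 -0.497
outer loop
vertex 0.781 -3.744 -1.434
vertex 1.279 -3.612 -1.512
vertex 1.249 -4.582 0.147
endloop
endfacet
facet normal 0.150 -0.855 -0.497
outer loop
vertex 1.249 -4.582 0.147
vertex 1.279 -3.612 -1.512
vertex 1.747 -4.45 0.07
endloop
endfacet
facet normal 0.252 -0.453 0.855
outer loop
vertex 1.249 -4.582 0.147
vertex 1.747 -4.45 0.07
vertex 1.404 -3.979 0.421
endloop
endfacet
facet normal -0.252 0.453 -0.855
outer loop
vertex 1.279 -3.612 -1.512
vertex 0.936 -3.141 -1.161
vertex 1.575 -3.204 -1.383
endloop
endfacet
facet normal 0.783 -0.424 -0.456
outer loop
vertex 1.279 -3.612 -1.512
vertex 1.575 -3.204 -1.383
vertex 1.747 -4.45 0.07
endloop
endfacet
facet normal 0.782 -0.424 -0.456
outer loop
vertex 1.747 -4.45 0.07
vertex 1.575 -3.204 -1.383
vertex 2.043 -4.042 0.198
endloop
endfacet
facet normal 0.254 -0.452 0.855
outer loop
vertex 1.747 -4.45 0.07
vertex 2.043 -4.042 0.198
vertex 1.404 -3.979 0.421
endloop
endfacet
facet normal -0.253 0.452 -0.855
outer loop
vertex 1.575 -3.204 -1.383
vertex 0.936 -3.141 -1.161
vertex 1.498 -2.759 -1.125
endloop
endfacet
facet normal 0.956 0.252 -0.149
outer loop
vertex 1.575 -3.204 -1.383
vertex 1.498 -2.759 -1.125
vertex 2.043 -4.042 0.198
endloop
endfacet
facet normal 0.956 0.252 -0.149
outer loop
vertex 2.043 -4.042 0.198
vertex 1.498 -2.759 -1.125
vertex 1.966 -3.597 0.457
endloop
endfacet
facet normal 0.253 -0.453 0.854
outer loop
vertex 2.043 -4.042 0.198
vertex 1.966 -3.597 0.457
vertex 1.404 -3.979 0.421
endloop
endfacet

endsolid


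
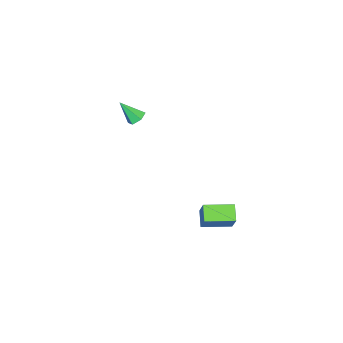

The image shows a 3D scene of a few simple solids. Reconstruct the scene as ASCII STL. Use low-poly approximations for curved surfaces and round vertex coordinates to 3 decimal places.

solid 
facet normal -0.398 -0.315 -0.861
outer loop
vertex 1.516 2.515 -2.246
vertex 0.695 3.928 -2.383
vertex 2.3 2.921 -2.757
endloop
endfacet
facet normal 0.501 -0.862 0.083
outer loop
vertex 2.845 3.352 -1.577
vertex 1.516 2.515 -2.246
vertex 2.3 2.921 -2.757
endloop
endfacet
facet normal -0.399 -0.315 -0.861
outer loop
vertex 2.3 2.921 -2.757
vertex 0.695 3.928 -2.383
vertex 1.478 4.334 -2.894
endloop
endfacet
facet normal 0.769 0.399 -0.501
outer loop
vertex 1.478 4.334 -2.894
vertex 2.845 3.352 -1.577
vertex 2.3 2.921 -2.757
endloop
endfacet
facet normal -0.769 -0.398 0.500
outer loop
vertex 1.516 2.515 -2.246
vertex 1.24 4.359 -1.203
vertex 0.695 3.928 -2.383
endloop
endfacet
facet normal 0.501 -0.862 0.083
outer loop
vertex 2.062 2.946 -1.066
vertex 1.516 2.515 -2.246
vertex 2.845 3.352 -1.577
endloop
endfacet
facet normal -0.768 -0.398 0.501
outer loop
vertex 2.062 2.946 -1.066
vertex 1.24 4.359 -1.203
vertex 1.516 2.515 -2.246
endloop
endfacet
facet normal -0.501 0.861 -0.083
outer loop
vertex 0.695 3.928 -2.383
vertex 1.24 4.359 -1.203
vertex 1.478 4.334 -2.894
endloop
endfacet
facet normal 0.769 0.398 -0.501
outer loop
vertex 2.024 4.765 -1.714
vertex 2.845 3.352 -1.577
vertex 1.478 4.334 -2.894
endloop
endfacet
facet normal -0.500 0.862 -0.083
outer loop
vertex 1.478 4.334 -2.894
vertex 1.24 4.359 -1.203
vertex 2.024 4.765 -1.714
endloop
endfacet
facet normal 0.399 0.315 0.861
outer loop
vertex 2.024 4.765 -1.714
vertex 2.062 2.946 -1.066
vertex 2.845 3.352 -1.577
endloop
endfacet
facet normal 0.398 0.315 0.861
outer loop
vertex 1.24 4.359 -1.203
vertex 2.062 2.946 -1.066
vertex 2.024 4.765 -1.714
endloop
endfacet
facet normal -0.136 0.615 -0.777
outer loop
vertex -2.666 -2.73 -0.072
vertex -2.991 -3.152 -0.349
vertex -3.26 -2.755 0.012
endloop
endfacet
facet normal 0.095 0.541 0.835
outer loop
vertex -2.666 -2.73 -0.072
vertex -3.26 -2.755 0.012
vertex -2.789 -4.068 0.809
endloop
endfacet
facet normal -0.135 0.615 -0.777
outer loop
vertex -3.26 -2.755 0.012
vertex -2.991 -3.152 -0.349
vertex -3.585 -3.176 -0.265
endloop
endfacet
facet normal -0.739 0.136 0.660
outer loop
vertex -3.26 -2.755 0.012
vertex -3.585 -3.176 -0.265
vertex -2.789 -4.068 0.809
endloop
endfacet
facet normal -0.135 0.615 -0.777
outer loop
vertex -3.585 -3.176 -0.265
vertex -2.991 -3.152 -0.349
vertex -3.316 -3.573 -0.626
endloop
endfacet
facet normal -0.790 -0.608 0.080
outer loop
vertex -3.585 -3.176 -0.265
vertex -3.316 -3.573 -0.626
vertex -2.789 -4.068 0.809
endloop
endfacet
facet normal -0.135 0.615 -0.777
outer loop
vertex -3.316 -3.573 -0.626
vertex -2.991 -3.152 -0.349
vertex -2.722 -3.549 -0.71
endloop
endfacet
facet normal -0.008 -0.946 -0.324
outer loop
vertex -3.316 -3.573 -0.626
vertex -2.722 -3.549 -0.71
vertex -2.789 -4.068 0.809
endloop
endfacet
facet normal -0.136 0.615 -0.777
outer loop
vertex -2.722 -3.549 -0.71
vertex -2.991 -3.152 -0.349
vertex -2.397 -3.127 -0.433
endloop
endfacet
facet normal 0.828 -0.541 -0.148
outer loop
vertex -2.722 -3.549 -0.71
vertex -2.397 -3.127 -0.433
vertex -2.789 -4.068 0.809
endloop
endfacet
facet normal -0.136 0.615 -0.777
outer loop
vertex -2.397 -3.127 -0.433
vertex -2.991 -3.152 -0.349
vertex -2.666 -2.73 -0.072
endloop
endfacet
facet normal 0.879 0.203 0.431
outer loop
vertex -2.397 -3.127 -0.433
vertex -2.666 -2.73 -0.072
vertex -2.789 -4.068 0.809
endloop
endfacet

endsolid


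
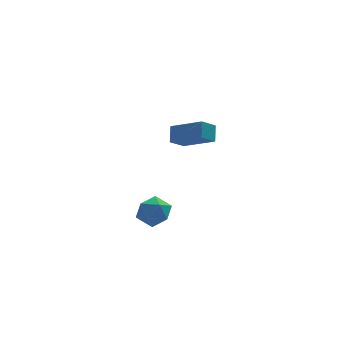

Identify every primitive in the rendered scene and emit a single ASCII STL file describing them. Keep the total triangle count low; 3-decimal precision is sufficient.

solid 
facet normal -0.662 0.614 -0.429
outer loop
vertex 0.973 3.649 1.092
vertex 1.121 4.224 1.687
vertex 1.621 3.999 0.593
endloop
endfacet
facet normal -0.176 -0.684 -0.708
outer loop
vertex 2.699 2.996 1.293
vertex 0.973 3.649 1.092
vertex 1.621 3.999 0.593
endloop
endfacet
facet normal -0.662 0.615 -0.429
outer loop
vertex 1.621 3.999 0.593
vertex 1.121 4.224 1.687
vertex 1.769 4.573 1.188
endloop
endfacet
facet normal 0.729 0.393 -0.560
outer loop
vertex 1.769 4.573 1.188
vertex 2.699 2.996 1.293
vertex 1.621 3.999 0.593
endloop
endfacet
facet normal -0.729 -0.392 0.561
outer loop
vertex 0.973 3.649 1.092
vertex 2.199 3.221 2.387
vertex 1.121 4.224 1.687
endloop
endfacet
facet normal -0.176 -0.684 -0.708
outer loop
vertex 2.051 2.647 1.792
vertex 0.973 3.649 1.092
vertex 2.699 2.996 1.293
endloop
endfacet
facet normal -0.729 -0.393 0.560
outer loop
vertex 2.051 2.647 1.792
vertex 2.199 3.221 2.387
vertex 0.973 3.649 1.092
endloop
endfacet
facet normal 0.177 0.684 0.708
outer loop
vertex 1.121 4.224 1.687
vertex 2.199 3.221 2.387
vertex 1.769 4.573 1.188
endloop
endfacet
facet normal 0.729 0.393 -0.561
outer loop
vertex 2.847 3.571 1.888
vertex 2.699 2.996 1.293
vertex 1.769 4.573 1.188
endloop
endfacet
facet normal 0.176 0.684 0.708
outer loop
vertex 1.769 4.573 1.188
vertex 2.199 3.221 2.387
vertex 2.847 3.571 1.888
endloop
endfacet
facet normal 0.662 -0.615 0.429
outer loop
vertex 2.847 3.571 1.888
vertex 2.051 2.647 1.792
vertex 2.699 2.996 1.293
endloop
endfacet
facet normal 0.662 -0.615 0.428
outer loop
vertex 2.199 3.221 2.387
vertex 2.051 2.647 1.792
vertex 2.847 3.571 1.888
endloop
endfacet
facet normal -0.435 0.553 0.711
outer loop
vertex -1.088 -0.771 0.395
vertex -1.21 -1.403 0.812
vertex -0.56 -1.005 0.9
endloop
endfacet
facet normal 0.062 0.929 0.365
outer loop
vertex -1.088 -0.771 0.395
vertex -0.56 -1.005 0.9
vertex -0.343 -0.748 0.21
endloop
endfacet
facet normal -0.110 0.939 -0.327
outer loop
vertex -1.088 -0.771 0.395
vertex -0.343 -0.748 0.21
vertex -0.859 -0.988 -0.305
endloop
endfacet
facet normal -0.714 0.568 -0.410
outer loop
vertex -1.088 -0.771 0.395
vertex -0.859 -0.988 -0.305
vertex -1.395 -1.393 0.067
endloop
endfacet
facet normal -0.915 0.330 0.232
outer loop
vertex -1.088 -0.771 0.395
vertex -1.395 -1.393 0.067
vertex -1.21 -1.403 0.812
endloop
endfacet
facet normal 0.685 0.586 0.434
outer loop
vertex -0.343 -0.748 0.21
vertex -0.56 -1.005 0.9
vertex -0.005 -1.367 0.513
endloop
endfacet
facet normal -0.121 -0.022 0.992
outer loop
vertex -0.56 -1.005 0.9
vertex -1.21 -1.403 0.812
vertex -0.541 -1.772 0.885
endloop
endfacet
facet normal -0.898 -0.384 0.218
outer loop
vertex -1.21 -1.403 0.812
vertex -1.395 -1.393 0.067
vertex -1.057 -2.012 0.37
endloop
endfacet
facet normal -0.571 0.002 -0.821
outer loop
vertex -1.395 -1.393 0.067
vertex -0.859 -0.988 -0.305
vertex -0.84 -1.755 -0.32
endloop
endfacet
facet normal 0.407 0.601 -0.688
outer loop
vertex -0.859 -0.988 -0.305
vertex -0.343 -0.748 0.21
vertex -0.19 -1.357 -0.232
endloop
endfacet
facet normal 0.714 -0.568 0.410
outer loop
vertex -0.312 -1.989 0.185
vertex -0.005 -1.367 0.513
vertex -0.541 -1.772 0.885
endloop
endfacet
facet normal 0.110 -0.939 0.327
outer loop
vertex -0.312 -1.989 0.185
vertex -0.541 -1.772 0.885
vertex -1.057 -2.012 0.37
endloop
endfacet
facet normal -0.062 -0.929 -0.365
outer loop
vertex -0.312 -1.989 0.185
vertex -1.057 -2.012 0.37
vertex -0.84 -1.755 -0.32
endloop
endfacet
facet normal 0.435 -0.553 -0.711
outer loop
vertex -0.312 -1.989 0.185
vertex -0.84 -1.755 -0.32
vertex -0.19 -1.357 -0.232
endloop
endfacet
facet normal 0.915 -0.330 -0.232
outer loop
vertex -0.312 -1.989 0.185
vertex -0.19 -1.357 -0.232
vertex -0.005 -1.367 0.513
endloop
endfacet
facet normal 0.571 -0.002 0.821
outer loop
vertex -0.541 -1.772 0.885
vertex -0.005 -1.367 0.513
vertex -0.56 -1.005 0.9
endloop
endfacet
facet normal -0.407 -0.601 0.688
outer loop
vertex -1.057 -2.012 0.37
vertex -0.541 -1.772 0.885
vertex -1.21 -1.403 0.812
endloop
endfacet
facet normal -0.685 -0.586 -0.434
outer loop
vertex -0.84 -1.755 -0.32
vertex -1.057 -2.012 0.37
vertex -1.395 -1.393 0.067
endloop
endfacet
facet normal 0.121 0.022 -0.992
outer loop
vertex -0.19 -1.357 -0.232
vertex -0.84 -1.755 -0.32
vertex -0.859 -0.988 -0.305
endloop
endfacet
facet normal 0.898 0.384 -0.218
outer loop
vertex -0.005 -1.367 0.513
vertex -0.19 -1.357 -0.232
vertex -0.343 -0.748 0.21
endloop
endfacet

endsolid


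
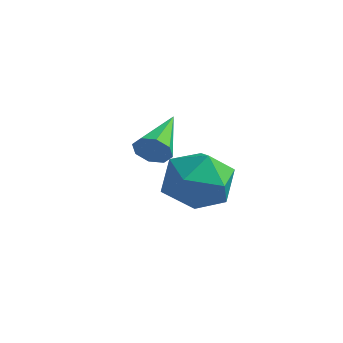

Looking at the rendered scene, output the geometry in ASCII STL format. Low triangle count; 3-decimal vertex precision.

solid 
facet normal 0.429 0.820 -0.379
outer loop
vertex 1.128 1.652 -2.185
vertex 0.215 2.232 -1.963
vertex 1.019 2.159 -1.211
endloop
endfacet
facet normal 0.918 0.385 -0.098
outer loop
vertex 1.128 1.652 -2.185
vertex 1.019 2.159 -1.211
vertex 1.441 1.14 -1.259
endloop
endfacet
facet normal 0.869 -0.246 -0.430
outer loop
vertex 1.128 1.652 -2.185
vertex 1.441 1.14 -1.259
vertex 0.896 0.582 -2.041
endloop
endfacet
facet normal 0.349 -0.199 -0.916
outer loop
vertex 1.128 1.652 -2.185
vertex 0.896 0.582 -2.041
vertex 0.139 1.257 -2.476
endloop
endfacet
facet normal 0.077 0.460 -0.885
outer loop
vertex 1.128 1.652 -2.185
vertex 0.139 1.257 -2.476
vertex 0.215 2.232 -1.963
endloop
endfacet
facet normal 0.755 0.285 0.590
outer loop
vertex 1.441 1.14 -1.259
vertex 1.019 2.159 -1.211
vertex 0.721 1.403 -0.464
endloop
endfacet
facet normal -0.036 0.990 0.135
outer loop
vertex 1.019 2.159 -1.211
vertex 0.215 2.232 -1.963
vertex -0.036 2.078 -0.899
endloop
endfacet
facet normal -0.606 0.407 -0.683
outer loop
vertex 0.215 2.232 -1.963
vertex 0.139 1.257 -2.476
vertex -0.581 1.52 -1.681
endloop
endfacet
facet normal -0.166 -0.659 -0.733
outer loop
vertex 0.139 1.257 -2.476
vertex 0.896 0.582 -2.041
vertex -0.159 0.501 -1.729
endloop
endfacet
facet normal 0.676 -0.735 0.053
outer loop
vertex 0.896 0.582 -2.041
vertex 1.441 1.14 -1.259
vertex 0.645 0.428 -0.977
endloop
endfacet
facet normal -0.349 0.199 0.916
outer loop
vertex -0.268 1.008 -0.755
vertex 0.721 1.403 -0.464
vertex -0.036 2.078 -0.899
endloop
endfacet
facet normal -0.869 0.246 0.430
outer loop
vertex -0.268 1.008 -0.755
vertex -0.036 2.078 -0.899
vertex -0.581 1.52 -1.681
endloop
endfacet
facet normal -0.918 -0.385 0.098
outer loop
vertex -0.268 1.008 -0.755
vertex -0.581 1.52 -1.681
vertex -0.159 0.501 -1.729
endloop
endfacet
facet normal -0.429 -0.820 0.379
outer loop
vertex -0.268 1.008 -0.755
vertex -0.159 0.501 -1.729
vertex 0.645 0.428 -0.977
endloop
endfacet
facet normal -0.077 -0.460 0.885
outer loop
vertex -0.268 1.008 -0.755
vertex 0.645 0.428 -0.977
vertex 0.721 1.403 -0.464
endloop
endfacet
facet normal 0.166 0.659 0.733
outer loop
vertex -0.036 2.078 -0.899
vertex 0.721 1.403 -0.464
vertex 1.019 2.159 -1.211
endloop
endfacet
facet normal -0.676 0.735 -0.053
outer loop
vertex -0.581 1.52 -1.681
vertex -0.036 2.078 -0.899
vertex 0.215 2.232 -1.963
endloop
endfacet
facet normal -0.755 -0.285 -0.590
outer loop
vertex -0.159 0.501 -1.729
vertex -0.581 1.52 -1.681
vertex 0.139 1.257 -2.476
endloop
endfacet
facet normal 0.036 -0.990 -0.135
outer loop
vertex 0.645 0.428 -0.977
vertex -0.159 0.501 -1.729
vertex 0.896 0.582 -2.041
endloop
endfacet
facet normal 0.606 -0.407 0.683
outer loop
vertex 0.721 1.403 -0.464
vertex 0.645 0.428 -0.977
vertex 1.441 1.14 -1.259
endloop
endfacet
facet normal 0.295 -0.906 -0.303
outer loop
vertex 1.64 -1.63 0.854
vertex 1.452 -1.841 1.302
vertex 1.252 -1.745 0.82
endloop
endfacet
facet normal -0.097 0.570 -0.816
outer loop
vertex 1.64 -1.63 0.854
vertex 1.252 -1.745 0.82
vertex 0.988 -0.419 1.778
endloop
endfacet
facet normal 0.297 -0.905 -0.304
outer loop
vertex 1.252 -1.745 0.82
vertex 1.452 -1.841 1.302
vertex 0.982 -1.917 1.069
endloop
endfacet
facet normal -0.742 0.289 -0.605
outer loop
vertex 1.252 -1.745 0.82
vertex 0.982 -1.917 1.069
vertex 0.988 -0.419 1.778
endloop
endfacet
facet normal 0.296 -0.906 -0.302
outer loop
vertex 0.982 -1.917 1.069
vertex 1.452 -1.841 1.302
vertex 0.986 -2.044 1.454
endloop
endfacet
facet normal -1.000 -0.001 0.010
outer loop
vertex 0.982 -1.917 1.069
vertex 0.986 -2.044 1.454
vertex 0.988 -0.419 1.778
endloop
endfacet
facet normal 0.295 -0.906 -0.305
outer loop
vertex 0.986 -2.044 1.454
vertex 1.452 -1.841 1.302
vertex 1.264 -2.053 1.75
endloop
endfacet
facet normal -0.724 -0.134 0.676
outer loop
vertex 0.986 -2.044 1.454
vertex 1.264 -2.053 1.75
vertex 0.988 -0.419 1.778
endloop
endfacet
facet normal 0.297 -0.905 -0.304
outer loop
vertex 1.264 -2.053 1.75
vertex 1.452 -1.841 1.302
vertex 1.651 -1.937 1.783
endloop
endfacet
facet normal -0.076 -0.030 0.997
outer loop
vertex 1.264 -2.053 1.75
vertex 1.651 -1.937 1.783
vertex 0.988 -0.419 1.778
endloop
endfacet
facet normal 0.294 -0.907 -0.303
outer loop
vertex 1.651 -1.937 1.783
vertex 1.452 -1.841 1.302
vertex 1.922 -1.766 1.534
endloop
endfacet
facet normal 0.565 0.249 0.786
outer loop
vertex 1.651 -1.937 1.783
vertex 1.922 -1.766 1.534
vertex 0.988 -0.419 1.778
endloop
endfacet
facet normal 0.294 -0.907 -0.303
outer loop
vertex 1.922 -1.766 1.534
vertex 1.452 -1.841 1.302
vertex 1.917 -1.639 1.149
endloop
endfacet
facet normal 0.824 0.541 0.168
outer loop
vertex 1.922 -1.766 1.534
vertex 1.917 -1.639 1.149
vertex 0.988 -0.419 1.778
endloop
endfacet
facet normal 0.294 -0.906 -0.304
outer loop
vertex 1.917 -1.639 1.149
vertex 1.452 -1.841 1.302
vertex 1.64 -1.63 0.854
endloop
endfacet
facet normal 0.549 0.673 -0.495
outer loop
vertex 1.917 -1.639 1.149
vertex 1.64 -1.63 0.854
vertex 0.988 -0.419 1.778
endloop
endfacet

endsolid


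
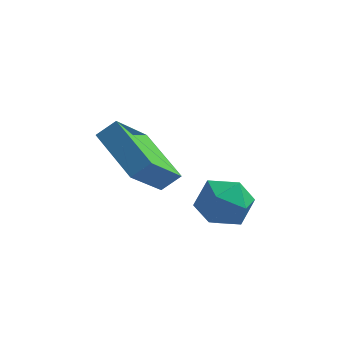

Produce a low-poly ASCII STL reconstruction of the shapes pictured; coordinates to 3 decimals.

solid 
facet normal -0.674 0.648 0.354
outer loop
vertex -4.037 -0.074 0.45
vertex -3.438 1.377 -1.062
vertex -4.612 -0.385 -0.076
endloop
endfacet
facet normal -0.275 -0.666 0.694
outer loop
vertex -3.162 -1.777 -0.838
vertex -4.037 -0.074 0.45
vertex -4.612 -0.385 -0.076
endloop
endfacet
facet normal -0.674 0.648 0.355
outer loop
vertex -4.612 -0.385 -0.076
vertex -3.438 1.377 -1.062
vertex -4.014 1.066 -1.589
endloop
endfacet
facet normal -0.685 -0.371 -0.627
outer loop
vertex -4.014 1.066 -1.589
vertex -3.162 -1.777 -0.838
vertex -4.612 -0.385 -0.076
endloop
endfacet
facet normal 0.685 0.371 0.627
outer loop
vertex -4.037 -0.074 0.45
vertex -1.988 -0.015 -1.824
vertex -3.438 1.377 -1.062
endloop
endfacet
facet normal -0.275 -0.666 0.694
outer loop
vertex -2.586 -1.466 -0.311
vertex -4.037 -0.074 0.45
vertex -3.162 -1.777 -0.838
endloop
endfacet
facet normal 0.685 0.371 0.627
outer loop
vertex -2.586 -1.466 -0.311
vertex -1.988 -0.015 -1.824
vertex -4.037 -0.074 0.45
endloop
endfacet
facet normal 0.275 0.666 -0.693
outer loop
vertex -3.438 1.377 -1.062
vertex -1.988 -0.015 -1.824
vertex -4.014 1.066 -1.589
endloop
endfacet
facet normal -0.685 -0.371 -0.627
outer loop
vertex -2.563 -0.326 -2.35
vertex -3.162 -1.777 -0.838
vertex -4.014 1.066 -1.589
endloop
endfacet
facet normal 0.275 0.666 -0.694
outer loop
vertex -4.014 1.066 -1.589
vertex -1.988 -0.015 -1.824
vertex -2.563 -0.326 -2.35
endloop
endfacet
facet normal 0.674 -0.648 -0.355
outer loop
vertex -2.563 -0.326 -2.35
vertex -2.586 -1.466 -0.311
vertex -3.162 -1.777 -0.838
endloop
endfacet
facet normal 0.675 -0.648 -0.354
outer loop
vertex -1.988 -0.015 -1.824
vertex -2.586 -1.466 -0.311
vertex -2.563 -0.326 -2.35
endloop
endfacet
facet normal -0.054 0.601 0.797
outer loop
vertex -0.31 -0.567 -1.457
vertex -0.917 -1.23 -0.998
vertex 0.084 -1.296 -0.881
endloop
endfacet
facet normal 0.573 0.676 0.463
outer loop
vertex -0.31 -0.567 -1.457
vertex 0.084 -1.296 -0.881
vertex 0.517 -1.06 -1.761
endloop
endfacet
facet normal 0.443 0.872 -0.210
outer loop
vertex -0.31 -0.567 -1.457
vertex 0.517 -1.06 -1.761
vertex -0.216 -0.847 -2.422
endloop
endfacet
facet normal -0.266 0.919 -0.292
outer loop
vertex -0.31 -0.567 -1.457
vertex -0.216 -0.847 -2.422
vertex -1.102 -0.953 -1.95
endloop
endfacet
facet normal -0.571 0.751 0.330
outer loop
vertex -0.31 -0.567 -1.457
vertex -1.102 -0.953 -1.95
vertex -0.917 -1.23 -0.998
endloop
endfacet
facet normal 0.893 0.038 0.449
outer loop
vertex 0.517 -1.06 -1.761
vertex 0.084 -1.296 -0.881
vertex 0.422 -2.027 -1.49
endloop
endfacet
facet normal -0.121 -0.083 0.989
outer loop
vertex 0.084 -1.296 -0.881
vertex -0.917 -1.23 -0.998
vertex -0.464 -2.133 -1.018
endloop
endfacet
facet normal -0.959 0.160 0.233
outer loop
vertex -0.917 -1.23 -0.998
vertex -1.102 -0.953 -1.95
vertex -1.197 -1.92 -1.679
endloop
endfacet
facet normal -0.464 0.430 -0.774
outer loop
vertex -1.102 -0.953 -1.95
vertex -0.216 -0.847 -2.422
vertex -0.764 -1.684 -2.559
endloop
endfacet
facet normal 0.681 0.356 -0.640
outer loop
vertex -0.216 -0.847 -2.422
vertex 0.517 -1.06 -1.761
vertex 0.237 -1.75 -2.442
endloop
endfacet
facet normal 0.266 -0.919 0.292
outer loop
vertex -0.37 -2.413 -1.983
vertex 0.422 -2.027 -1.49
vertex -0.464 -2.133 -1.018
endloop
endfacet
facet normal -0.443 -0.872 0.210
outer loop
vertex -0.37 -2.413 -1.983
vertex -0.464 -2.133 -1.018
vertex -1.197 -1.92 -1.679
endloop
endfacet
facet normal -0.573 -0.676 -0.463
outer loop
vertex -0.37 -2.413 -1.983
vertex -1.197 -1.92 -1.679
vertex -0.764 -1.684 -2.559
endloop
endfacet
facet normal 0.054 -0.601 -0.797
outer loop
vertex -0.37 -2.413 -1.983
vertex -0.764 -1.684 -2.559
vertex 0.237 -1.75 -2.442
endloop
endfacet
facet normal 0.571 -0.751 -0.330
outer loop
vertex -0.37 -2.413 -1.983
vertex 0.237 -1.75 -2.442
vertex 0.422 -2.027 -1.49
endloop
endfacet
facet normal 0.464 -0.430 0.774
outer loop
vertex -0.464 -2.133 -1.018
vertex 0.422 -2.027 -1.49
vertex 0.084 -1.296 -0.881
endloop
endfacet
facet normal -0.681 -0.356 0.640
outer loop
vertex -1.197 -1.92 -1.679
vertex -0.464 -2.133 -1.018
vertex -0.917 -1.23 -0.998
endloop
endfacet
facet normal -0.893 -0.038 -0.449
outer loop
vertex -0.764 -1.684 -2.559
vertex -1.197 -1.92 -1.679
vertex -1.102 -0.953 -1.95
endloop
endfacet
facet normal 0.121 0.083 -0.989
outer loop
vertex 0.237 -1.75 -2.442
vertex -0.764 -1.684 -2.559
vertex -0.216 -0.847 -2.422
endloop
endfacet
facet normal 0.959 -0.160 -0.233
outer loop
vertex 0.422 -2.027 -1.49
vertex 0.237 -1.75 -2.442
vertex 0.517 -1.06 -1.761
endloop
endfacet

endsolid


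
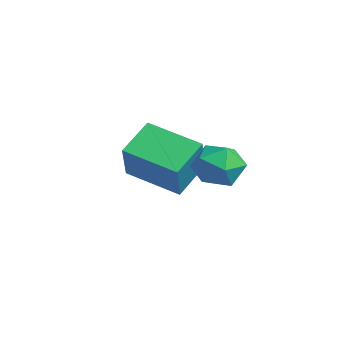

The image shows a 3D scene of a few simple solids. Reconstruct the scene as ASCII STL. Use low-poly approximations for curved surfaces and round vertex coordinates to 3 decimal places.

solid 
facet normal -0.906 -0.382 0.181
outer loop
vertex -0.985 2.82 -1.09
vertex -0.601 1.934 -1.035
vertex -0.672 2.48 -0.24
endloop
endfacet
facet normal -0.857 0.285 0.430
outer loop
vertex -0.985 2.82 -1.09
vertex -0.672 2.48 -0.24
vertex -0.492 3.397 -0.49
endloop
endfacet
facet normal -0.691 0.713 -0.118
outer loop
vertex -0.985 2.82 -1.09
vertex -0.492 3.397 -0.49
vertex -0.309 3.417 -1.439
endloop
endfacet
facet normal -0.638 0.310 -0.705
outer loop
vertex -0.985 2.82 -1.09
vertex -0.309 3.417 -1.439
vertex -0.376 2.513 -1.776
endloop
endfacet
facet normal -0.771 -0.367 -0.521
outer loop
vertex -0.985 2.82 -1.09
vertex -0.376 2.513 -1.776
vertex -0.601 1.934 -1.035
endloop
endfacet
facet normal -0.319 0.307 0.897
outer loop
vertex -0.492 3.397 -0.49
vertex -0.672 2.48 -0.24
vertex 0.196 2.867 -0.064
endloop
endfacet
facet normal -0.399 -0.772 0.495
outer loop
vertex -0.672 2.48 -0.24
vertex -0.601 1.934 -1.035
vertex 0.129 1.963 -0.401
endloop
endfacet
facet normal -0.180 -0.748 -0.639
outer loop
vertex -0.601 1.934 -1.035
vertex -0.376 2.513 -1.776
vertex 0.312 1.983 -1.35
endloop
endfacet
facet normal 0.035 0.347 -0.937
outer loop
vertex -0.376 2.513 -1.776
vertex -0.309 3.417 -1.439
vertex 0.492 2.9 -1.6
endloop
endfacet
facet normal -0.050 0.999 0.011
outer loop
vertex -0.309 3.417 -1.439
vertex -0.492 3.397 -0.49
vertex 0.421 3.446 -0.805
endloop
endfacet
facet normal 0.638 -0.310 0.705
outer loop
vertex 0.805 2.56 -0.75
vertex 0.196 2.867 -0.064
vertex 0.129 1.963 -0.401
endloop
endfacet
facet normal 0.691 -0.713 0.118
outer loop
vertex 0.805 2.56 -0.75
vertex 0.129 1.963 -0.401
vertex 0.312 1.983 -1.35
endloop
endfacet
facet normal 0.857 -0.285 -0.430
outer loop
vertex 0.805 2.56 -0.75
vertex 0.312 1.983 -1.35
vertex 0.492 2.9 -1.6
endloop
endfacet
facet normal 0.906 0.382 -0.181
outer loop
vertex 0.805 2.56 -0.75
vertex 0.492 2.9 -1.6
vertex 0.421 3.446 -0.805
endloop
endfacet
facet normal 0.771 0.367 0.521
outer loop
vertex 0.805 2.56 -0.75
vertex 0.421 3.446 -0.805
vertex 0.196 2.867 -0.064
endloop
endfacet
facet normal -0.035 -0.347 0.937
outer loop
vertex 0.129 1.963 -0.401
vertex 0.196 2.867 -0.064
vertex -0.672 2.48 -0.24
endloop
endfacet
facet normal 0.050 -0.999 -0.011
outer loop
vertex 0.312 1.983 -1.35
vertex 0.129 1.963 -0.401
vertex -0.601 1.934 -1.035
endloop
endfacet
facet normal 0.319 -0.307 -0.897
outer loop
vertex 0.492 2.9 -1.6
vertex 0.312 1.983 -1.35
vertex -0.376 2.513 -1.776
endloop
endfacet
facet normal 0.399 0.772 -0.495
outer loop
vertex 0.421 3.446 -0.805
vertex 0.492 2.9 -1.6
vertex -0.309 3.417 -1.439
endloop
endfacet
facet normal 0.180 0.748 0.639
outer loop
vertex 0.196 2.867 -0.064
vertex 0.421 3.446 -0.805
vertex -0.492 3.397 -0.49
endloop
endfacet
facet normal -0.448 0.714 0.538
outer loop
vertex -3.512 1.538 -0.181
vertex -2.057 2.9 -0.778
vertex -4.581 2.015 -1.703
endloop
endfacet
facet normal -0.700 -0.654 0.287
outer loop
vertex -3.883 0.9 -2.542
vertex -3.512 1.538 -0.181
vertex -4.581 2.015 -1.703
endloop
endfacet
facet normal -0.448 0.714 0.538
outer loop
vertex -4.581 2.015 -1.703
vertex -2.057 2.9 -0.778
vertex -3.126 3.376 -2.3
endloop
endfacet
facet normal -0.557 0.248 -0.793
outer loop
vertex -3.126 3.376 -2.3
vertex -3.883 0.9 -2.542
vertex -4.581 2.015 -1.703
endloop
endfacet
facet normal 0.557 -0.248 0.793
outer loop
vertex -3.512 1.538 -0.181
vertex -1.359 1.785 -1.617
vertex -2.057 2.9 -0.778
endloop
endfacet
facet normal -0.700 -0.654 0.287
outer loop
vertex -2.814 0.424 -1.02
vertex -3.512 1.538 -0.181
vertex -3.883 0.9 -2.542
endloop
endfacet
facet normal 0.557 -0.248 0.793
outer loop
vertex -2.814 0.424 -1.02
vertex -1.359 1.785 -1.617
vertex -3.512 1.538 -0.181
endloop
endfacet
facet normal 0.700 0.654 -0.287
outer loop
vertex -2.057 2.9 -0.778
vertex -1.359 1.785 -1.617
vertex -3.126 3.376 -2.3
endloop
endfacet
facet normal -0.557 0.248 -0.793
outer loop
vertex -2.428 2.262 -3.139
vertex -3.883 0.9 -2.542
vertex -3.126 3.376 -2.3
endloop
endfacet
facet normal 0.700 0.654 -0.287
outer loop
vertex -3.126 3.376 -2.3
vertex -1.359 1.785 -1.617
vertex -2.428 2.262 -3.139
endloop
endfacet
facet normal 0.448 -0.714 -0.538
outer loop
vertex -2.428 2.262 -3.139
vertex -2.814 0.424 -1.02
vertex -3.883 0.9 -2.542
endloop
endfacet
facet normal 0.447 -0.714 -0.538
outer loop
vertex -1.359 1.785 -1.617
vertex -2.814 0.424 -1.02
vertex -2.428 2.262 -3.139
endloop
endfacet

endsolid


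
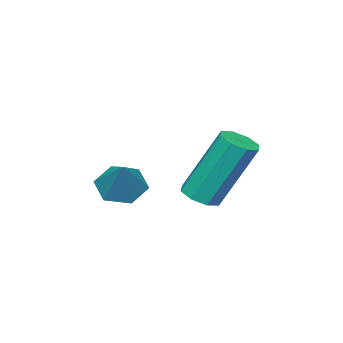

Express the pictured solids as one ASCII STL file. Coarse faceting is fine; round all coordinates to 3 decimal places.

solid 
facet normal 0.208 -0.401 -0.892
outer loop
vertex 0.528 -1.129 0.257
vertex -0.004 -1.249 0.187
vertex 0.317 -0.818 0.068
endloop
endfacet
facet normal 0.840 0.540 -0.048
outer loop
vertex 0.528 -1.129 0.257
vertex 0.317 -0.818 0.068
vertex 0.097 -0.292 2.123
endloop
endfacet
facet normal 0.839 0.542 -0.049
outer loop
vertex 0.097 -0.292 2.123
vertex 0.317 -0.818 0.068
vertex -0.115 0.019 1.934
endloop
endfacet
facet normal -0.207 0.401 0.892
outer loop
vertex 0.097 -0.292 2.123
vertex -0.115 0.019 1.934
vertex -0.436 -0.411 2.053
endloop
endfacet
facet normal 0.207 -0.400 -0.893
outer loop
vertex 0.317 -0.818 0.068
vertex -0.004 -1.249 0.187
vertex -0.083 -0.759 -0.051
endloop
endfacet
facet normal 0.238 0.906 -0.351
outer loop
vertex 0.317 -0.818 0.068
vertex -0.083 -0.759 -0.051
vertex -0.115 0.019 1.934
endloop
endfacet
facet normal 0.239 0.905 -0.351
outer loop
vertex -0.115 0.019 1.934
vertex -0.083 -0.759 -0.051
vertex -0.514 0.078 1.815
endloop
endfacet
facet normal -0.207 0.401 0.892
outer loop
vertex -0.115 0.019 1.934
vertex -0.514 0.078 1.815
vertex -0.436 -0.411 2.053
endloop
endfacet
facet normal 0.205 -0.401 -0.893
outer loop
vertex -0.083 -0.759 -0.051
vertex -0.004 -1.249 0.187
vertex -0.436 -0.986 -0.03
endloop
endfacet
facet normal -0.502 0.740 -0.448
outer loop
vertex -0.083 -0.759 -0.051
vertex -0.436 -0.986 -0.03
vertex -0.514 0.078 1.815
endloop
endfacet
facet normal -0.501 0.740 -0.448
outer loop
vertex -0.514 0.078 1.815
vertex -0.436 -0.986 -0.03
vertex -0.868 -0.149 1.836
endloop
endfacet
facet normal -0.205 0.402 0.893
outer loop
vertex -0.514 0.078 1.815
vertex -0.868 -0.149 1.836
vertex -0.436 -0.411 2.053
endloop
endfacet
facet normal 0.206 -0.398 -0.894
outer loop
vertex -0.436 -0.986 -0.03
vertex -0.004 -1.249 0.187
vertex -0.537 -1.368 0.117
endloop
endfacet
facet normal -0.949 0.142 -0.283
outer loop
vertex -0.436 -0.986 -0.03
vertex -0.537 -1.368 0.117
vertex -0.868 -0.149 1.836
endloop
endfacet
facet normal -0.949 0.140 -0.282
outer loop
vertex -0.868 -0.149 1.836
vertex -0.537 -1.368 0.117
vertex -0.968 -0.531 1.983
endloop
endfacet
facet normal -0.207 0.398 0.894
outer loop
vertex -0.868 -0.149 1.836
vertex -0.968 -0.531 1.983
vertex -0.436 -0.411 2.053
endloop
endfacet
facet normal 0.207 -0.401 -0.892
outer loop
vertex -0.537 -1.368 0.117
vertex -0.004 -1.249 0.187
vertex -0.325 -1.679 0.306
endloop
endfacet
facet normal -0.839 -0.542 0.049
outer loop
vertex -0.537 -1.368 0.117
vertex -0.325 -1.679 0.306
vertex -0.968 -0.531 1.983
endloop
endfacet
facet normal -0.840 -0.541 0.048
outer loop
vertex -0.968 -0.531 1.983
vertex -0.325 -1.679 0.306
vertex -0.757 -0.842 2.172
endloop
endfacet
facet normal -0.208 0.401 0.892
outer loop
vertex -0.968 -0.531 1.983
vertex -0.757 -0.842 2.172
vertex -0.436 -0.411 2.053
endloop
endfacet
facet normal 0.207 -0.401 -0.892
outer loop
vertex -0.325 -1.679 0.306
vertex -0.004 -1.249 0.187
vertex 0.074 -1.738 0.425
endloop
endfacet
facet normal -0.239 -0.906 0.351
outer loop
vertex -0.325 -1.679 0.306
vertex 0.074 -1.738 0.425
vertex -0.757 -0.842 2.172
endloop
endfacet
facet normal -0.238 -0.906 0.351
outer loop
vertex -0.757 -0.842 2.172
vertex 0.074 -1.738 0.425
vertex -0.357 -0.901 2.291
endloop
endfacet
facet normal -0.207 0.400 0.893
outer loop
vertex -0.757 -0.842 2.172
vertex -0.357 -0.901 2.291
vertex -0.436 -0.411 2.053
endloop
endfacet
facet normal 0.205 -0.402 -0.893
outer loop
vertex 0.074 -1.738 0.425
vertex -0.004 -1.249 0.187
vertex 0.428 -1.511 0.404
endloop
endfacet
facet normal 0.501 -0.740 0.448
outer loop
vertex 0.074 -1.738 0.425
vertex 0.428 -1.511 0.404
vertex -0.357 -0.901 2.291
endloop
endfacet
facet normal 0.502 -0.740 0.448
outer loop
vertex -0.357 -0.901 2.291
vertex 0.428 -1.511 0.404
vertex -0.004 -0.674 2.27
endloop
endfacet
facet normal -0.205 0.401 0.893
outer loop
vertex -0.357 -0.901 2.291
vertex -0.004 -0.674 2.27
vertex -0.436 -0.411 2.053
endloop
endfacet
facet normal 0.207 -0.398 -0.894
outer loop
vertex 0.428 -1.511 0.404
vertex -0.004 -1.249 0.187
vertex 0.528 -1.129 0.257
endloop
endfacet
facet normal 0.949 -0.140 0.282
outer loop
vertex 0.428 -1.511 0.404
vertex 0.528 -1.129 0.257
vertex -0.004 -0.674 2.27
endloop
endfacet
facet normal 0.949 -0.142 0.283
outer loop
vertex -0.004 -0.674 2.27
vertex 0.528 -1.129 0.257
vertex 0.097 -0.292 2.123
endloop
endfacet
facet normal -0.206 0.398 0.894
outer loop
vertex -0.004 -0.674 2.27
vertex 0.097 -0.292 2.123
vertex -0.436 -0.411 2.053
endloop
endfacet
facet normal -0.532 -0.468 -0.706
outer loop
vertex 0.725 -3.961 0.263
vertex 0.346 -3.392 0.171
vertex 0.921 -3.487 -0.199
endloop
endfacet
facet normal 0.946 -0.316 0.077
outer loop
vertex 0.725 -3.961 0.263
vertex 0.921 -3.487 -0.199
vertex 1.054 -2.768 1.109
endloop
endfacet
facet normal -0.532 -0.468 -0.706
outer loop
vertex 0.921 -3.487 -0.199
vertex 0.346 -3.392 0.171
vertex 0.542 -2.918 -0.291
endloop
endfacet
facet normal 0.806 0.481 -0.346
outer loop
vertex 0.921 -3.487 -0.199
vertex 0.542 -2.918 -0.291
vertex 1.054 -2.768 1.109
endloop
endfacet
facet normal -0.532 -0.468 -0.706
outer loop
vertex 0.542 -2.918 -0.291
vertex 0.346 -3.392 0.171
vertex -0.033 -2.823 0.079
endloop
endfacet
facet normal 0.077 0.988 -0.134
outer loop
vertex 0.542 -2.918 -0.291
vertex -0.033 -2.823 0.079
vertex 1.054 -2.768 1.109
endloop
endfacet
facet normal -0.533 -0.469 -0.705
outer loop
vertex -0.033 -2.823 0.079
vertex 0.346 -3.392 0.171
vertex -0.228 -3.296 0.541
endloop
endfacet
facet normal -0.510 0.699 0.501
outer loop
vertex -0.033 -2.823 0.079
vertex -0.228 -3.296 0.541
vertex 1.054 -2.768 1.109
endloop
endfacet
facet normal -0.533 -0.469 -0.705
outer loop
vertex -0.228 -3.296 0.541
vertex 0.346 -3.392 0.171
vertex 0.151 -3.865 0.633
endloop
endfacet
facet normal -0.370 -0.097 0.924
outer loop
vertex -0.228 -3.296 0.541
vertex 0.151 -3.865 0.633
vertex 1.054 -2.768 1.109
endloop
endfacet
facet normal -0.533 -0.469 -0.705
outer loop
vertex 0.151 -3.865 0.633
vertex 0.346 -3.392 0.171
vertex 0.725 -3.961 0.263
endloop
endfacet
facet normal 0.358 -0.604 0.712
outer loop
vertex 0.151 -3.865 0.633
vertex 0.725 -3.961 0.263
vertex 1.054 -2.768 1.109
endloop
endfacet

endsolid


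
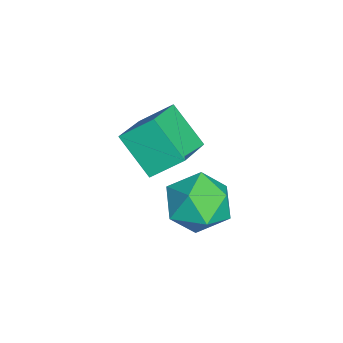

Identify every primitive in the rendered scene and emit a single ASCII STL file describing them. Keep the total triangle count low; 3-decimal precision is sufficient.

solid 
facet normal -0.462 -0.571 0.679
outer loop
vertex 3.461 -4.021 1.651
vertex 3.416 -3.011 2.469
vertex 1.963 -3.57 1.012
endloop
endfacet
facet normal 0.034 -0.777 -0.629
outer loop
vertex 2.724 -2.629 -0.109
vertex 3.461 -4.021 1.651
vertex 1.963 -3.57 1.012
endloop
endfacet
facet normal -0.462 -0.571 0.679
outer loop
vertex 1.963 -3.57 1.012
vertex 3.416 -3.011 2.469
vertex 1.918 -2.56 1.83
endloop
endfacet
facet normal -0.887 0.267 -0.378
outer loop
vertex 1.918 -2.56 1.83
vertex 2.724 -2.629 -0.109
vertex 1.963 -3.57 1.012
endloop
endfacet
facet normal 0.887 -0.267 0.378
outer loop
vertex 3.461 -4.021 1.651
vertex 4.177 -2.07 1.348
vertex 3.416 -3.011 2.469
endloop
endfacet
facet normal 0.034 -0.777 -0.629
outer loop
vertex 4.222 -3.08 0.53
vertex 3.461 -4.021 1.651
vertex 2.724 -2.629 -0.109
endloop
endfacet
facet normal 0.887 -0.267 0.378
outer loop
vertex 4.222 -3.08 0.53
vertex 4.177 -2.07 1.348
vertex 3.461 -4.021 1.651
endloop
endfacet
facet normal -0.034 0.777 0.629
outer loop
vertex 3.416 -3.011 2.469
vertex 4.177 -2.07 1.348
vertex 1.918 -2.56 1.83
endloop
endfacet
facet normal -0.887 0.267 -0.378
outer loop
vertex 2.679 -1.619 0.709
vertex 2.724 -2.629 -0.109
vertex 1.918 -2.56 1.83
endloop
endfacet
facet normal -0.034 0.777 0.629
outer loop
vertex 1.918 -2.56 1.83
vertex 4.177 -2.07 1.348
vertex 2.679 -1.619 0.709
endloop
endfacet
facet normal 0.462 0.571 -0.679
outer loop
vertex 2.679 -1.619 0.709
vertex 4.222 -3.08 0.53
vertex 2.724 -2.629 -0.109
endloop
endfacet
facet normal 0.462 0.571 -0.679
outer loop
vertex 4.177 -2.07 1.348
vertex 4.222 -3.08 0.53
vertex 2.679 -1.619 0.709
endloop
endfacet
facet normal 0.115 0.237 0.965
outer loop
vertex 3.607 -0.905 -0.775
vertex 2.818 -1.685 -0.49
vertex 3.923 -1.984 -0.548
endloop
endfacet
facet normal 0.722 0.338 0.603
outer loop
vertex 3.607 -0.905 -0.775
vertex 3.923 -1.984 -0.548
vertex 4.395 -1.422 -1.428
endloop
endfacet
facet normal 0.591 0.803 0.078
outer loop
vertex 3.607 -0.905 -0.775
vertex 4.395 -1.422 -1.428
vertex 3.582 -0.776 -1.914
endloop
endfacet
facet normal -0.097 0.989 0.114
outer loop
vertex 3.607 -0.905 -0.775
vertex 3.582 -0.776 -1.914
vertex 2.607 -0.939 -1.334
endloop
endfacet
facet normal -0.392 0.638 0.662
outer loop
vertex 3.607 -0.905 -0.775
vertex 2.607 -0.939 -1.334
vertex 2.818 -1.685 -0.49
endloop
endfacet
facet normal 0.909 -0.283 0.307
outer loop
vertex 4.395 -1.422 -1.428
vertex 3.923 -1.984 -0.548
vertex 4.093 -2.521 -1.546
endloop
endfacet
facet normal -0.074 -0.447 0.891
outer loop
vertex 3.923 -1.984 -0.548
vertex 2.818 -1.685 -0.49
vertex 3.118 -2.684 -0.966
endloop
endfacet
facet normal -0.893 0.202 0.402
outer loop
vertex 2.818 -1.685 -0.49
vertex 2.607 -0.939 -1.334
vertex 2.305 -2.038 -1.452
endloop
endfacet
facet normal -0.417 0.769 -0.485
outer loop
vertex 2.607 -0.939 -1.334
vertex 3.582 -0.776 -1.914
vertex 2.777 -1.476 -2.332
endloop
endfacet
facet normal 0.697 0.468 -0.543
outer loop
vertex 3.582 -0.776 -1.914
vertex 4.395 -1.422 -1.428
vertex 3.882 -1.775 -2.39
endloop
endfacet
facet normal 0.097 -0.989 -0.114
outer loop
vertex 3.093 -2.555 -2.105
vertex 4.093 -2.521 -1.546
vertex 3.118 -2.684 -0.966
endloop
endfacet
facet normal -0.591 -0.803 -0.078
outer loop
vertex 3.093 -2.555 -2.105
vertex 3.118 -2.684 -0.966
vertex 2.305 -2.038 -1.452
endloop
endfacet
facet normal -0.722 -0.338 -0.603
outer loop
vertex 3.093 -2.555 -2.105
vertex 2.305 -2.038 -1.452
vertex 2.777 -1.476 -2.332
endloop
endfacet
facet normal -0.115 -0.237 -0.965
outer loop
vertex 3.093 -2.555 -2.105
vertex 2.777 -1.476 -2.332
vertex 3.882 -1.775 -2.39
endloop
endfacet
facet normal 0.392 -0.638 -0.662
outer loop
vertex 3.093 -2.555 -2.105
vertex 3.882 -1.775 -2.39
vertex 4.093 -2.521 -1.546
endloop
endfacet
facet normal 0.417 -0.769 0.485
outer loop
vertex 3.118 -2.684 -0.966
vertex 4.093 -2.521 -1.546
vertex 3.923 -1.984 -0.548
endloop
endfacet
facet normal -0.697 -0.468 0.543
outer loop
vertex 2.305 -2.038 -1.452
vertex 3.118 -2.684 -0.966
vertex 2.818 -1.685 -0.49
endloop
endfacet
facet normal -0.909 0.283 -0.307
outer loop
vertex 2.777 -1.476 -2.332
vertex 2.305 -2.038 -1.452
vertex 2.607 -0.939 -1.334
endloop
endfacet
facet normal 0.074 0.447 -0.891
outer loop
vertex 3.882 -1.775 -2.39
vertex 2.777 -1.476 -2.332
vertex 3.582 -0.776 -1.914
endloop
endfacet
facet normal 0.893 -0.202 -0.402
outer loop
vertex 4.093 -2.521 -1.546
vertex 3.882 -1.775 -2.39
vertex 4.395 -1.422 -1.428
endloop
endfacet

endsolid
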